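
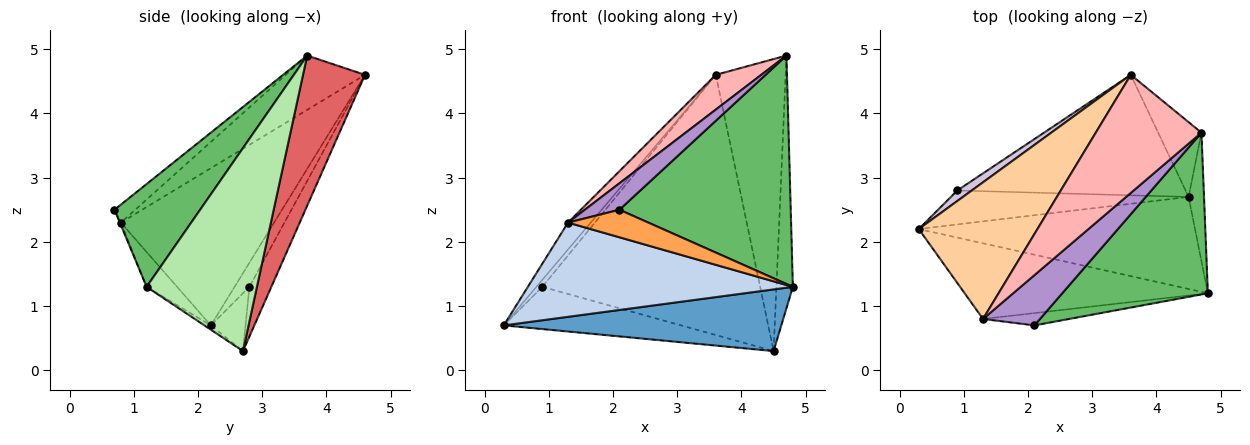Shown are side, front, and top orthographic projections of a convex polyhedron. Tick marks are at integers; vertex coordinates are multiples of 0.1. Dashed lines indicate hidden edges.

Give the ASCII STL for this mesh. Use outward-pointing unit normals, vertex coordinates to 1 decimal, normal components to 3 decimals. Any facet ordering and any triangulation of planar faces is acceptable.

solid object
 facet normal -0.013 -0.556 -0.831
  outer loop
   vertex 4.5 2.7 0.3
   vertex 4.8 1.2 1.3
   vertex 0.3 2.2 0.7
  endloop
 endfacet
 facet normal -0.089 -0.777 -0.624
  outer loop
   vertex 1.3 0.8 2.3
   vertex 0.3 2.2 0.7
   vertex 4.8 1.2 1.3
  endloop
 endfacet
 facet normal -0.012 -0.913 -0.408
  outer loop
   vertex 1.3 0.8 2.3
   vertex 4.8 1.2 1.3
   vertex 2.1 0.7 2.5
  endloop
 endfacet
 facet normal -0.793 0.118 0.598
  outer loop
   vertex 1.3 0.8 2.3
   vertex 3.6 4.6 4.6
   vertex 0.3 2.2 0.7
  endloop
 endfacet
 facet normal 0.378 -0.756 0.535
  outer loop
   vertex 4.7 3.7 4.9
   vertex 2.1 0.7 2.5
   vertex 4.8 1.2 1.3
  endloop
 endfacet
 facet normal 0.986 0.147 -0.075
  outer loop
   vertex 4.7 3.7 4.9
   vertex 4.8 1.2 1.3
   vertex 4.5 2.7 0.3
  endloop
 endfacet
 facet normal 0.652 0.734 -0.188
  outer loop
   vertex 4.7 3.7 4.9
   vertex 4.5 2.7 0.3
   vertex 3.6 4.6 4.6
  endloop
 endfacet
 facet normal -0.442 -0.253 0.861
  outer loop
   vertex 4.7 3.7 4.9
   vertex 3.6 4.6 4.6
   vertex 1.3 0.8 2.3
  endloop
 endfacet
 facet normal -0.269 -0.449 0.852
  outer loop
   vertex 4.7 3.7 4.9
   vertex 1.3 0.8 2.3
   vertex 2.1 0.7 2.5
  endloop
 endfacet
 facet normal -0.811 0.324 0.487
  outer loop
   vertex 0.9 2.8 1.3
   vertex 0.3 2.2 0.7
   vertex 3.6 4.6 4.6
  endloop
 endfacet
 facet normal -0.151 0.770 -0.620
  outer loop
   vertex 0.9 2.8 1.3
   vertex 4.5 2.7 0.3
   vertex 0.3 2.2 0.7
  endloop
 endfacet
 facet normal -0.091 0.904 -0.418
  outer loop
   vertex 0.9 2.8 1.3
   vertex 3.6 4.6 4.6
   vertex 4.5 2.7 0.3
  endloop
 endfacet
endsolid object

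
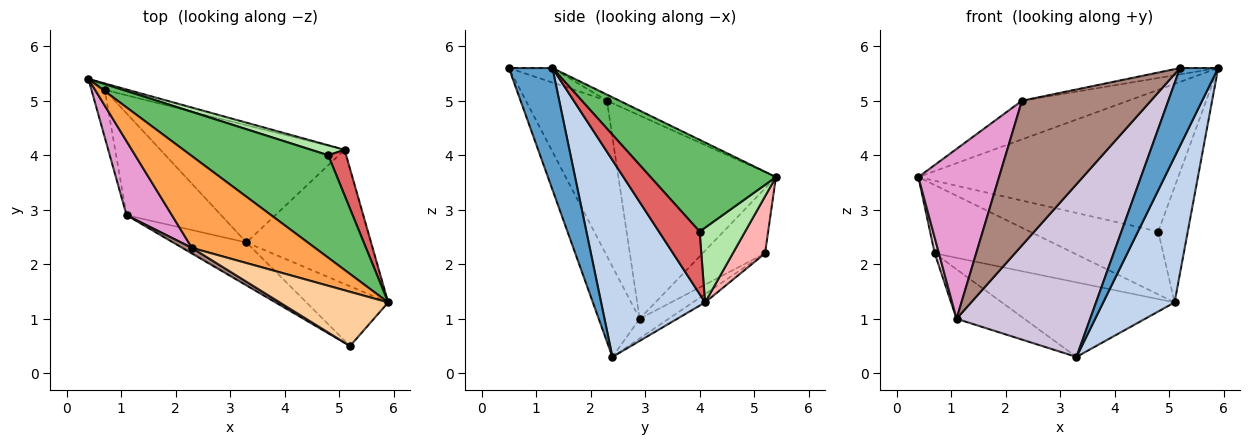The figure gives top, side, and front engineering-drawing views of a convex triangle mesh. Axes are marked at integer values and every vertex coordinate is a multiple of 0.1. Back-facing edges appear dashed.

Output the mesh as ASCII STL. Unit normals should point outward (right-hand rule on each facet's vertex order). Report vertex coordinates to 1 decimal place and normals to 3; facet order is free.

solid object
 facet normal 0.672 -0.588 -0.451
  outer loop
   vertex 3.3 2.4 0.3
   vertex 5.9 1.3 5.6
   vertex 5.2 0.5 5.6
  endloop
 endfacet
 facet normal 0.731 -0.502 -0.463
  outer loop
   vertex 5.1 4.1 1.3
   vertex 5.9 1.3 5.6
   vertex 3.3 2.4 0.3
  endloop
 endfacet
 facet normal -0.046 0.388 0.921
  outer loop
   vertex 2.3 2.3 5.0
   vertex 5.9 1.3 5.6
   vertex 0.4 5.4 3.6
  endloop
 endfacet
 facet normal -0.132 0.115 0.984
  outer loop
   vertex 2.3 2.3 5.0
   vertex 5.2 0.5 5.6
   vertex 5.9 1.3 5.6
  endloop
 endfacet
 facet normal 0.364 0.755 0.546
  outer loop
   vertex 4.8 4.0 2.6
   vertex 0.4 5.4 3.6
   vertex 5.9 1.3 5.6
  endloop
 endfacet
 facet normal 0.330 0.932 0.148
  outer loop
   vertex 4.8 4.0 2.6
   vertex 5.1 4.1 1.3
   vertex 0.4 5.4 3.6
  endloop
 endfacet
 facet normal 0.788 0.572 0.226
  outer loop
   vertex 4.8 4.0 2.6
   vertex 5.9 1.3 5.6
   vertex 5.1 4.1 1.3
  endloop
 endfacet
 facet normal 0.224 0.970 -0.091
  outer loop
   vertex 0.7 5.2 2.2
   vertex 0.4 5.4 3.6
   vertex 5.1 4.1 1.3
  endloop
 endfacet
 facet normal -0.038 0.536 -0.843
  outer loop
   vertex 0.7 5.2 2.2
   vertex 5.1 4.1 1.3
   vertex 3.3 2.4 0.3
  endloop
 endfacet
 facet normal -0.285 -0.930 -0.231
  outer loop
   vertex 1.1 2.9 1.0
   vertex 3.3 2.4 0.3
   vertex 5.2 0.5 5.6
  endloop
 endfacet
 facet normal -0.532 -0.846 0.033
  outer loop
   vertex 1.1 2.9 1.0
   vertex 5.2 0.5 5.6
   vertex 2.3 2.3 5.0
  endloop
 endfacet
 facet normal -0.184 0.429 -0.884
  outer loop
   vertex 1.1 2.9 1.0
   vertex 0.7 5.2 2.2
   vertex 3.3 2.4 0.3
  endloop
 endfacet
 facet normal -0.873 -0.447 0.195
  outer loop
   vertex 1.1 2.9 1.0
   vertex 2.3 2.3 5.0
   vertex 0.4 5.4 3.6
  endloop
 endfacet
 facet normal -0.978 -0.066 -0.200
  outer loop
   vertex 1.1 2.9 1.0
   vertex 0.4 5.4 3.6
   vertex 0.7 5.2 2.2
  endloop
 endfacet
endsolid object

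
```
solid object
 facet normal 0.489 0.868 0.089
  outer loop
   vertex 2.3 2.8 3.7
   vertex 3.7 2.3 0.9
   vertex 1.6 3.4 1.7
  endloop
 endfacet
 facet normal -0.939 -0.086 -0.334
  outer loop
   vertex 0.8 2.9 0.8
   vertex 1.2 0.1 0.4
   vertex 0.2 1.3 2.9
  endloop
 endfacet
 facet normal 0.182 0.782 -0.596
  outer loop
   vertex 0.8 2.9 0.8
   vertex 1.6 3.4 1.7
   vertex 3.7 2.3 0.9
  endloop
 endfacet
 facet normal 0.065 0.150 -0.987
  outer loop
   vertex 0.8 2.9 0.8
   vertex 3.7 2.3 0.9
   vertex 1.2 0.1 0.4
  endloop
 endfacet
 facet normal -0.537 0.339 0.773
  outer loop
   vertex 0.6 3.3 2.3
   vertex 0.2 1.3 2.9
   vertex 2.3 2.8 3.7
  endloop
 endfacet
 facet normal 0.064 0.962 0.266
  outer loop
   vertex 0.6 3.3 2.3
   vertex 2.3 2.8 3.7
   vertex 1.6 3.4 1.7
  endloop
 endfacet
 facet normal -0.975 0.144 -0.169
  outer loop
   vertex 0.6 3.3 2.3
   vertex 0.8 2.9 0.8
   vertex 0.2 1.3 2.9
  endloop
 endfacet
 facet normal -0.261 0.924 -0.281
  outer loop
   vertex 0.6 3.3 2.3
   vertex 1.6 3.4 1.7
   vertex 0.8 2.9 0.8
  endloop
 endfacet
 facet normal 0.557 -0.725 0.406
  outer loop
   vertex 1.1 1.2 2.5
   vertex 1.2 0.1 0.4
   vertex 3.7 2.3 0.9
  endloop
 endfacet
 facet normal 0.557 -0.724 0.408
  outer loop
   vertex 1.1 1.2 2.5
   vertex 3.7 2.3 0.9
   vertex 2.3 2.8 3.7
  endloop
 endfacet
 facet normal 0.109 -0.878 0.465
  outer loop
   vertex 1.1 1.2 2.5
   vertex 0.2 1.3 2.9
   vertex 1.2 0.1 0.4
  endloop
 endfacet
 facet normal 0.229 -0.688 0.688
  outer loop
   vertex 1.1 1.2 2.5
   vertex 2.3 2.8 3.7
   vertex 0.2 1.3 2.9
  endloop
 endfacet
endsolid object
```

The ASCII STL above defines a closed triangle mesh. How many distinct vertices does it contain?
8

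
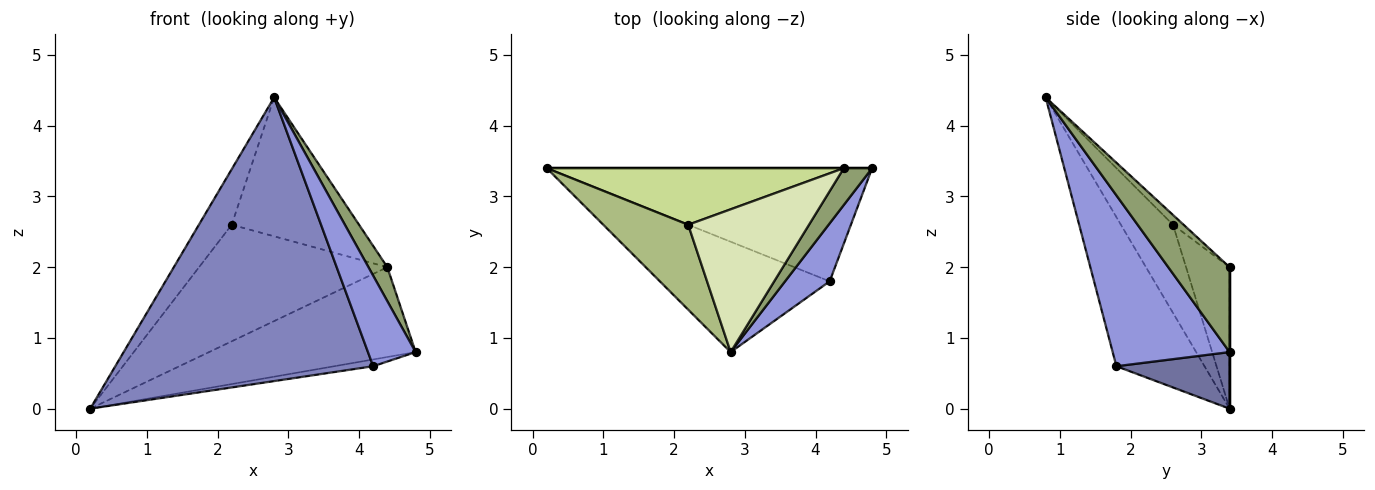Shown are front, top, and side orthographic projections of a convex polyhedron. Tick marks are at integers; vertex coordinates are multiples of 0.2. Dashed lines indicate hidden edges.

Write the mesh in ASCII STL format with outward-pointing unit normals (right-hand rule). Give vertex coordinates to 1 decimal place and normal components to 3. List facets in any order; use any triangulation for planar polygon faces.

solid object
 facet normal 0.171 0.059 -0.984
  outer loop
   vertex 4.2 1.8 0.6
   vertex 0.2 3.4 0.0
   vertex 4.8 3.4 0.8
  endloop
 endfacet
 facet normal -0.303 -0.888 -0.345
  outer loop
   vertex 4.2 1.8 0.6
   vertex 2.8 0.8 4.4
   vertex 0.2 3.4 0.0
  endloop
 endfacet
 facet normal 0.900 -0.367 0.235
  outer loop
   vertex 4.2 1.8 0.6
   vertex 4.8 3.4 0.8
   vertex 2.8 0.8 4.4
  endloop
 endfacet
 facet normal 0.000 1.000 0.000
  outer loop
   vertex 4.4 3.4 2.0
   vertex 4.8 3.4 0.8
   vertex 0.2 3.4 0.0
  endloop
 endfacet
 facet normal 0.911 -0.280 0.304
  outer loop
   vertex 4.4 3.4 2.0
   vertex 2.8 0.8 4.4
   vertex 4.8 3.4 0.8
  endloop
 endfacet
 facet normal -0.656 0.413 0.632
  outer loop
   vertex 2.2 2.6 2.6
   vertex 0.2 3.4 0.0
   vertex 2.8 0.8 4.4
  endloop
 endfacet
 facet normal -0.204 0.881 0.428
  outer loop
   vertex 2.2 2.6 2.6
   vertex 4.4 3.4 2.0
   vertex 0.2 3.4 0.0
  endloop
 endfacet
 facet normal -0.058 0.696 0.716
  outer loop
   vertex 2.2 2.6 2.6
   vertex 2.8 0.8 4.4
   vertex 4.4 3.4 2.0
  endloop
 endfacet
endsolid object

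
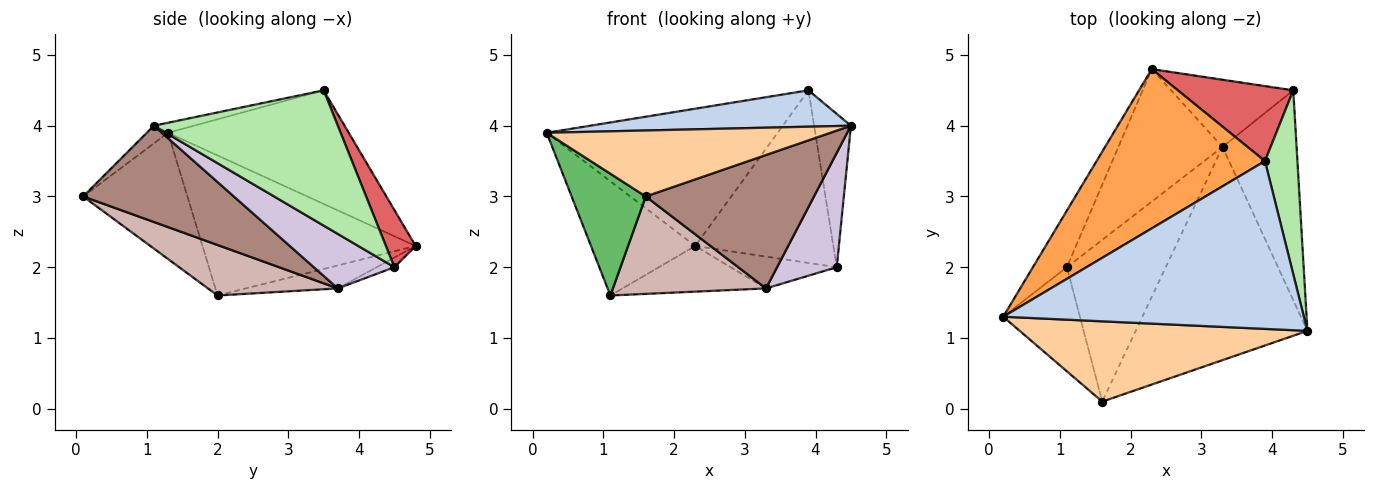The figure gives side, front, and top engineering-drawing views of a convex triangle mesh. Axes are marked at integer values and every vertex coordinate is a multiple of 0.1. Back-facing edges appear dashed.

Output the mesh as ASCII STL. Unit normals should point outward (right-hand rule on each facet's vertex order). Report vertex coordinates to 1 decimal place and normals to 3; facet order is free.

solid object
 facet normal -0.878 0.429 -0.213
  outer loop
   vertex 1.1 2.0 1.6
   vertex 0.2 1.3 3.9
   vertex 2.3 4.8 2.3
  endloop
 endfacet
 facet normal -0.033 -0.212 0.977
  outer loop
   vertex 3.9 3.5 4.5
   vertex 0.2 1.3 3.9
   vertex 4.5 1.1 4.0
  endloop
 endfacet
 facet normal -0.455 0.581 0.674
  outer loop
   vertex 3.9 3.5 4.5
   vertex 2.3 4.8 2.3
   vertex 0.2 1.3 3.9
  endloop
 endfacet
 facet normal -0.047 -0.634 0.772
  outer loop
   vertex 1.6 0.1 3.0
   vertex 4.5 1.1 4.0
   vertex 0.2 1.3 3.9
  endloop
 endfacet
 facet normal -0.730 -0.519 -0.444
  outer loop
   vertex 1.6 0.1 3.0
   vertex 0.2 1.3 3.9
   vertex 1.1 2.0 1.6
  endloop
 endfacet
 facet normal 0.955 0.191 0.229
  outer loop
   vertex 4.3 4.5 2.0
   vertex 3.9 3.5 4.5
   vertex 4.5 1.1 4.0
  endloop
 endfacet
 facet normal 0.194 0.900 0.391
  outer loop
   vertex 4.3 4.5 2.0
   vertex 2.3 4.8 2.3
   vertex 3.9 3.5 4.5
  endloop
 endfacet
 facet normal -0.204 0.319 -0.925
  outer loop
   vertex 3.3 3.7 1.7
   vertex 1.1 2.0 1.6
   vertex 2.3 4.8 2.3
  endloop
 endfacet
 facet normal -0.071 0.427 -0.901
  outer loop
   vertex 3.3 3.7 1.7
   vertex 2.3 4.8 2.3
   vertex 4.3 4.5 2.0
  endloop
 endfacet
 facet normal 0.543 -0.402 -0.737
  outer loop
   vertex 3.3 3.7 1.7
   vertex 4.3 4.5 2.0
   vertex 4.5 1.1 4.0
  endloop
 endfacet
 facet normal 0.429 -0.479 -0.766
  outer loop
   vertex 3.3 3.7 1.7
   vertex 4.5 1.1 4.0
   vertex 1.6 0.1 3.0
  endloop
 endfacet
 facet normal 0.401 -0.473 -0.785
  outer loop
   vertex 3.3 3.7 1.7
   vertex 1.6 0.1 3.0
   vertex 1.1 2.0 1.6
  endloop
 endfacet
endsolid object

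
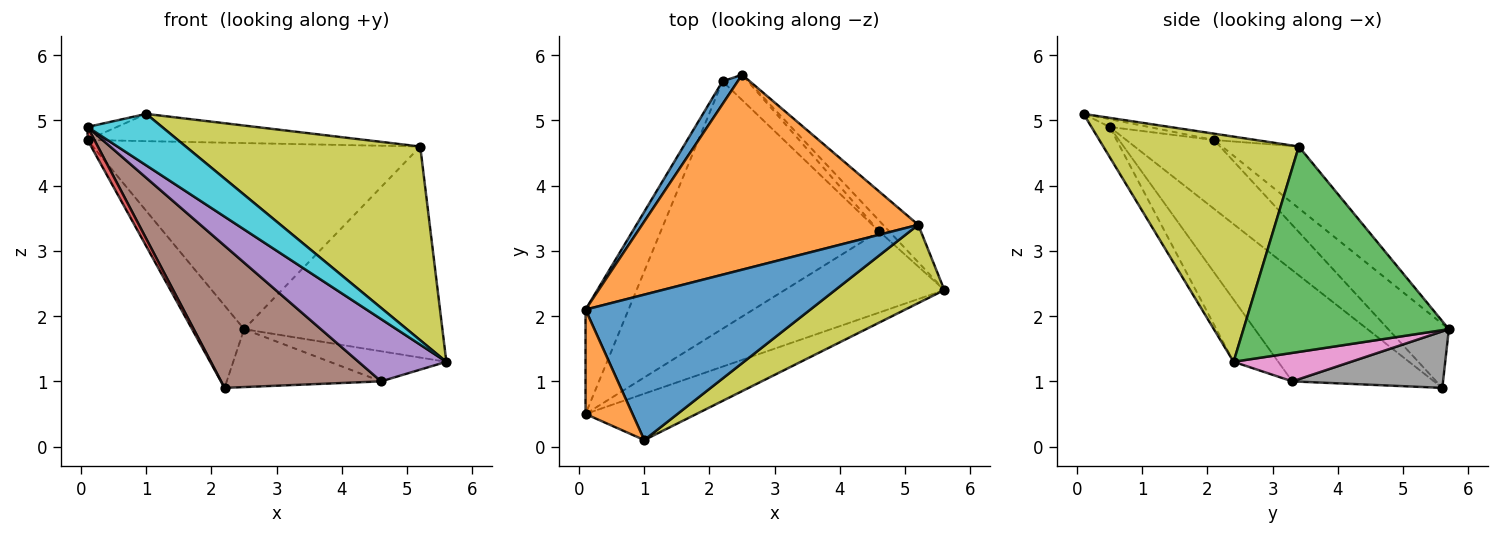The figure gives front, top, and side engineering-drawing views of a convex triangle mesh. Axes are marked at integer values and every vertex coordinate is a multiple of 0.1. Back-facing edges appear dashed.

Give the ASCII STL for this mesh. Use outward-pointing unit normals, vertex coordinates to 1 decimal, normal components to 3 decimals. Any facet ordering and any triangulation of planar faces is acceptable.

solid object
 facet normal -0.747 0.641 0.178
  outer loop
   vertex 2.2 5.6 0.9
   vertex 0.1 2.1 4.7
   vertex 2.5 5.7 1.8
  endloop
 endfacet
 facet normal -0.160 0.682 0.714
  outer loop
   vertex 5.2 3.4 4.6
   vertex 2.5 5.7 1.8
   vertex 0.1 2.1 4.7
  endloop
 endfacet
 facet normal 0.714 0.689 -0.122
  outer loop
   vertex 5.2 3.4 4.6
   vertex 5.6 2.4 1.3
   vertex 2.5 5.7 1.8
  endloop
 endfacet
 facet normal -0.846 -0.066 -0.529
  outer loop
   vertex 0.1 0.5 4.9
   vertex 0.1 2.1 4.7
   vertex 2.2 5.6 0.9
  endloop
 endfacet
 facet normal -0.296 -0.581 -0.758
  outer loop
   vertex 4.6 3.3 1.0
   vertex 5.6 2.4 1.3
   vertex 0.1 0.5 4.9
  endloop
 endfacet
 facet normal -0.404 -0.456 -0.793
  outer loop
   vertex 4.6 3.3 1.0
   vertex 0.1 0.5 4.9
   vertex 2.2 5.6 0.9
  endloop
 endfacet
 facet normal 0.688 0.683 -0.244
  outer loop
   vertex 4.6 3.3 1.0
   vertex 2.5 5.7 1.8
   vertex 5.6 2.4 1.3
  endloop
 endfacet
 facet normal 0.667 0.683 -0.298
  outer loop
   vertex 4.6 3.3 1.0
   vertex 2.2 5.6 0.9
   vertex 2.5 5.7 1.8
  endloop
 endfacet
 facet normal 0.612 -0.734 0.296
  outer loop
   vertex 1.0 0.1 5.1
   vertex 5.6 2.4 1.3
   vertex 5.2 3.4 4.6
  endloop
 endfacet
 facet normal -0.179 -0.731 -0.659
  outer loop
   vertex 1.0 0.1 5.1
   vertex 0.1 0.5 4.9
   vertex 5.6 2.4 1.3
  endloop
 endfacet
 facet normal -0.028 0.184 0.983
  outer loop
   vertex 1.0 0.1 5.1
   vertex 5.2 3.4 4.6
   vertex 0.1 2.1 4.7
  endloop
 endfacet
 facet normal -0.163 0.122 0.979
  outer loop
   vertex 1.0 0.1 5.1
   vertex 0.1 2.1 4.7
   vertex 0.1 0.5 4.9
  endloop
 endfacet
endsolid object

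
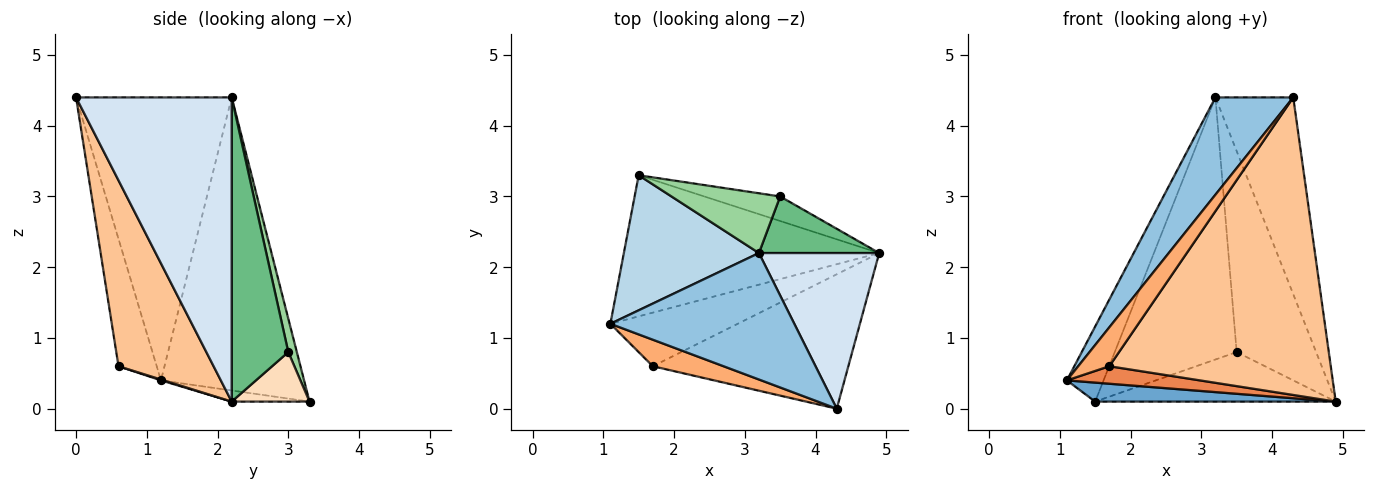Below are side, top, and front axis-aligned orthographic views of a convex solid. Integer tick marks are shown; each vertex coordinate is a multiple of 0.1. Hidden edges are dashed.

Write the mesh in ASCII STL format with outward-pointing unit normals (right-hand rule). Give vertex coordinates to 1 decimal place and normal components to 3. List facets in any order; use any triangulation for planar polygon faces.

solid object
 facet normal -0.043 -0.133 -0.990
  outer loop
   vertex 1.5 3.3 0.1
   vertex 4.9 2.2 0.1
   vertex 1.1 1.2 0.4
  endloop
 endfacet
 facet normal -0.773 -0.387 0.503
  outer loop
   vertex 3.2 2.2 4.4
   vertex 1.1 1.2 0.4
   vertex 4.3 0.0 4.4
  endloop
 endfacet
 facet normal -0.885 0.227 0.408
  outer loop
   vertex 3.2 2.2 4.4
   vertex 1.5 3.3 0.1
   vertex 1.1 1.2 0.4
  endloop
 endfacet
 facet normal 0.843 0.422 0.333
  outer loop
   vertex 3.2 2.2 4.4
   vertex 4.3 0.0 4.4
   vertex 4.9 2.2 0.1
  endloop
 endfacet
 facet normal 0.007 -0.310 -0.951
  outer loop
   vertex 1.7 0.6 0.6
   vertex 1.1 1.2 0.4
   vertex 4.9 2.2 0.1
  endloop
 endfacet
 facet normal -0.712 -0.580 0.396
  outer loop
   vertex 1.7 0.6 0.6
   vertex 4.3 0.0 4.4
   vertex 1.1 1.2 0.4
  endloop
 endfacet
 facet normal 0.364 -0.849 -0.383
  outer loop
   vertex 1.7 0.6 0.6
   vertex 4.9 2.2 0.1
   vertex 4.3 0.0 4.4
  endloop
 endfacet
 facet normal 0.278 0.861 -0.427
  outer loop
   vertex 3.5 3.0 0.8
   vertex 4.9 2.2 0.1
   vertex 1.5 3.3 0.1
  endloop
 endfacet
 facet normal 0.565 0.794 0.224
  outer loop
   vertex 3.5 3.0 0.8
   vertex 3.2 2.2 4.4
   vertex 4.9 2.2 0.1
  endloop
 endfacet
 facet normal 0.068 0.973 0.222
  outer loop
   vertex 3.5 3.0 0.8
   vertex 1.5 3.3 0.1
   vertex 3.2 2.2 4.4
  endloop
 endfacet
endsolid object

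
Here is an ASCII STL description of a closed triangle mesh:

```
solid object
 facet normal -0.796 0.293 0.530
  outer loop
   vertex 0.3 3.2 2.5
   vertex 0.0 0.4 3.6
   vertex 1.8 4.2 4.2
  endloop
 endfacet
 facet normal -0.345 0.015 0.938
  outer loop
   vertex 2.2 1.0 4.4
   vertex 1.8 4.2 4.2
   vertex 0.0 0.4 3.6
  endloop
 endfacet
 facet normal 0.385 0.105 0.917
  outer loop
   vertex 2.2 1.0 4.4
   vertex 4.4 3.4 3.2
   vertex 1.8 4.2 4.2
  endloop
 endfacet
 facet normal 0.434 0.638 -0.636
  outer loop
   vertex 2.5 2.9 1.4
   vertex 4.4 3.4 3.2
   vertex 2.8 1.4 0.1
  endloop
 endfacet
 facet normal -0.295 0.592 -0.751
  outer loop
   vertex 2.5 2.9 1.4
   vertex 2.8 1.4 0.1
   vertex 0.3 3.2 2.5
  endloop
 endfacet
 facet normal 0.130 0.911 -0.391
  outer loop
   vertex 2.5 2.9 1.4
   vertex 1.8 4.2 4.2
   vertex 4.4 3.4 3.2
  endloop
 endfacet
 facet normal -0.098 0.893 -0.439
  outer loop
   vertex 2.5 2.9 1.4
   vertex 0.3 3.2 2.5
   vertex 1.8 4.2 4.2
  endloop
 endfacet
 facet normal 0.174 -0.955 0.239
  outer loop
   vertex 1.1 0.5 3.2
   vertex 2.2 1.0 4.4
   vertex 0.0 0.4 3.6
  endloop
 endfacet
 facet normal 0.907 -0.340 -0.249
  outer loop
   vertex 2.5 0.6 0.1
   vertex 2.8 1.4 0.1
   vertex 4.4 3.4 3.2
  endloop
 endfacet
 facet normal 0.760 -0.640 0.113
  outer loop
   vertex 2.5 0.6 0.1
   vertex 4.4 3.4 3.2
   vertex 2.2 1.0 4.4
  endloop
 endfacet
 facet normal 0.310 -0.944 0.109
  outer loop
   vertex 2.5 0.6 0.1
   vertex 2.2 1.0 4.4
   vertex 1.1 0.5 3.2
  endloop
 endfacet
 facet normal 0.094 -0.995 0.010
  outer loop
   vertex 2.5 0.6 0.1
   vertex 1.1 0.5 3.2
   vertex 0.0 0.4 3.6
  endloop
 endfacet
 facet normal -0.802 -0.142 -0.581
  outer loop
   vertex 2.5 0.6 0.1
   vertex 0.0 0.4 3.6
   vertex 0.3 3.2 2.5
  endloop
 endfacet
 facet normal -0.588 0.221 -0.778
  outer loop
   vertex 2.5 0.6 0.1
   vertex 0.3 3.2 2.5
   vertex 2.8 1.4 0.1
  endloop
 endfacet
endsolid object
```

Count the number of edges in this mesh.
21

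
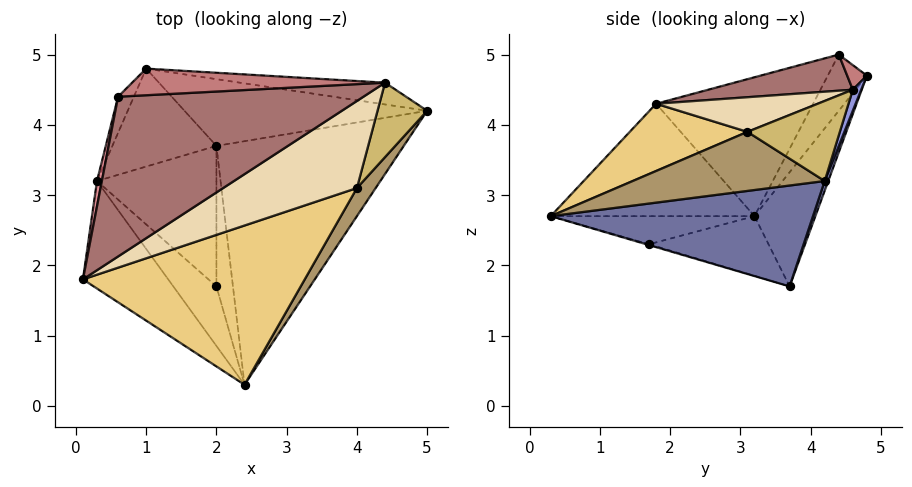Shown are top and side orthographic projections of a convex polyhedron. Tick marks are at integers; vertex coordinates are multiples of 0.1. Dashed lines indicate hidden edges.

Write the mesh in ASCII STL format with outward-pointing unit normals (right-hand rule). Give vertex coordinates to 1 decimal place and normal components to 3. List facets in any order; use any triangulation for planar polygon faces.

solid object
 facet normal 0.465 -0.199 -0.863
  outer loop
   vertex 2.0 3.7 1.7
   vertex 5.0 4.2 3.2
   vertex 2.4 0.3 2.7
  endloop
 endfacet
 facet normal 0.013 0.940 -0.340
  outer loop
   vertex 1.0 4.8 4.7
   vertex 5.0 4.2 3.2
   vertex 2.0 3.7 1.7
  endloop
 endfacet
 facet normal 0.040 0.960 -0.277
  outer loop
   vertex 4.4 4.6 4.5
   vertex 5.0 4.2 3.2
   vertex 1.0 4.8 4.7
  endloop
 endfacet
 facet normal -0.048 -0.287 -0.957
  outer loop
   vertex 2.0 1.7 2.3
   vertex 2.0 3.7 1.7
   vertex 2.4 0.3 2.7
  endloop
 endfacet
 facet normal -0.481 0.759 -0.439
  outer loop
   vertex 0.3 3.2 2.7
   vertex 1.0 4.8 4.7
   vertex 2.0 3.7 1.7
  endloop
 endfacet
 facet normal -0.432 -0.259 -0.864
  outer loop
   vertex 0.3 3.2 2.7
   vertex 2.0 3.7 1.7
   vertex 2.0 1.7 2.3
  endloop
 endfacet
 facet normal -0.690 -0.500 -0.524
  outer loop
   vertex 0.3 3.2 2.7
   vertex 2.4 0.3 2.7
   vertex 0.1 1.8 4.3
  endloop
 endfacet
 facet normal -0.508 -0.368 -0.779
  outer loop
   vertex 0.3 3.2 2.7
   vertex 2.0 1.7 2.3
   vertex 2.4 0.3 2.7
  endloop
 endfacet
 facet normal 0.790 -0.559 0.251
  outer loop
   vertex 4.0 3.1 3.9
   vertex 2.4 0.3 2.7
   vertex 5.0 4.2 3.2
  endloop
 endfacet
 facet normal 0.779 -0.401 0.483
  outer loop
   vertex 4.0 3.1 3.9
   vertex 5.0 4.2 3.2
   vertex 4.4 4.6 4.5
  endloop
 endfacet
 facet normal 0.251 -0.499 0.829
  outer loop
   vertex 4.0 3.1 3.9
   vertex 0.1 1.8 4.3
   vertex 2.4 0.3 2.7
  endloop
 endfacet
 facet normal 0.228 -0.413 0.881
  outer loop
   vertex 4.0 3.1 3.9
   vertex 4.4 4.6 4.5
   vertex 0.1 1.8 4.3
  endloop
 endfacet
 facet normal 0.140 -0.282 0.949
  outer loop
   vertex 0.6 4.4 5.0
   vertex 0.1 1.8 4.3
   vertex 4.4 4.6 4.5
  endloop
 endfacet
 facet normal 0.081 0.545 0.835
  outer loop
   vertex 0.6 4.4 5.0
   vertex 4.4 4.6 4.5
   vertex 1.0 4.8 4.7
  endloop
 endfacet
 facet normal -0.983 0.180 0.034
  outer loop
   vertex 0.6 4.4 5.0
   vertex 0.3 3.2 2.7
   vertex 0.1 1.8 4.3
  endloop
 endfacet
 facet normal -0.767 0.605 -0.216
  outer loop
   vertex 0.6 4.4 5.0
   vertex 1.0 4.8 4.7
   vertex 0.3 3.2 2.7
  endloop
 endfacet
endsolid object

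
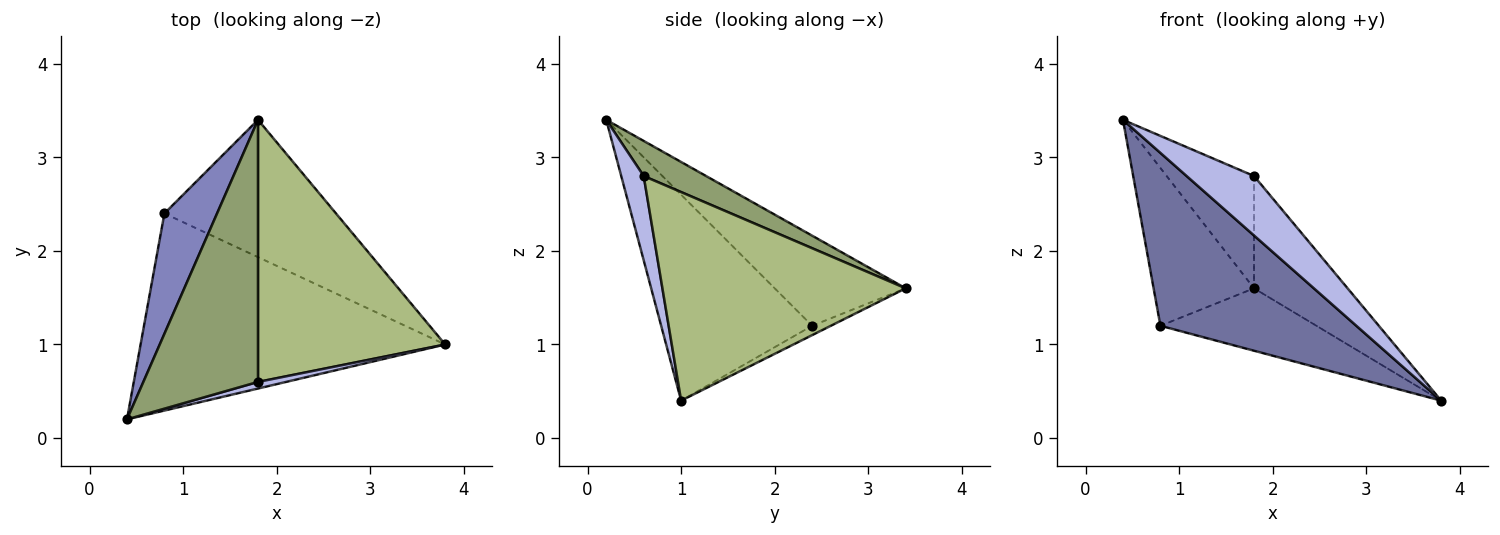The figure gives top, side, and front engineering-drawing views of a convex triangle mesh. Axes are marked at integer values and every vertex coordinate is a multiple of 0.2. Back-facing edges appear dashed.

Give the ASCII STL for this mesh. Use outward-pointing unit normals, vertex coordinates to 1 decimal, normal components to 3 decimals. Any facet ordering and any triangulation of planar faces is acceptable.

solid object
 facet normal -0.453 -0.588 -0.670
  outer loop
   vertex 0.8 2.4 1.2
   vertex 3.8 1.0 0.4
   vertex 0.4 0.2 3.4
  endloop
 endfacet
 facet normal -0.720 0.552 0.421
  outer loop
   vertex 0.8 2.4 1.2
   vertex 0.4 0.2 3.4
   vertex 1.8 3.4 1.6
  endloop
 endfacet
 facet normal -0.050 0.413 -0.909
  outer loop
   vertex 0.8 2.4 1.2
   vertex 1.8 3.4 1.6
   vertex 3.8 1.0 0.4
  endloop
 endfacet
 facet normal 0.314 -0.943 0.105
  outer loop
   vertex 1.8 0.6 2.8
   vertex 0.4 0.2 3.4
   vertex 3.8 1.0 0.4
  endloop
 endfacet
 facet normal 0.271 0.379 0.885
  outer loop
   vertex 1.8 0.6 2.8
   vertex 1.8 3.4 1.6
   vertex 0.4 0.2 3.4
  endloop
 endfacet
 facet normal 0.716 0.275 0.642
  outer loop
   vertex 1.8 0.6 2.8
   vertex 3.8 1.0 0.4
   vertex 1.8 3.4 1.6
  endloop
 endfacet
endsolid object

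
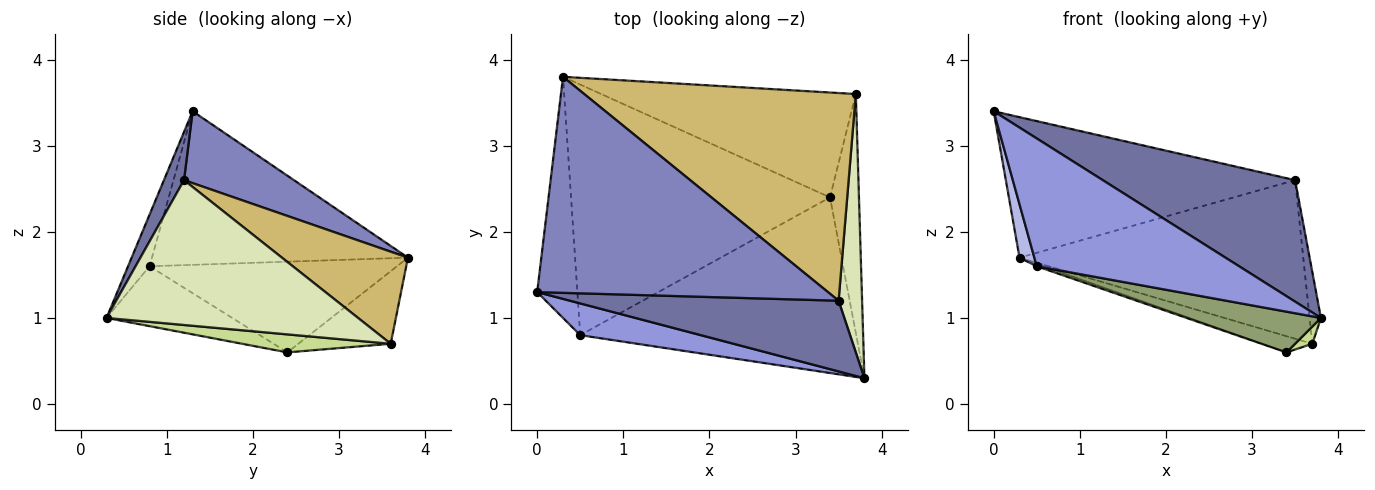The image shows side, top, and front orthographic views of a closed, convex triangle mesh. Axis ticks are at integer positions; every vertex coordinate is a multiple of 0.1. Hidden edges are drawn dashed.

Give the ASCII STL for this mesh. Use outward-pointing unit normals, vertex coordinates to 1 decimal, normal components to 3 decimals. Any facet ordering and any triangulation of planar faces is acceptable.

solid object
 facet normal 0.090 -0.861 0.501
  outer loop
   vertex 3.5 1.2 2.6
   vertex 0.0 1.3 3.4
   vertex 3.8 0.3 1.0
  endloop
 endfacet
 facet normal 0.203 0.534 0.821
  outer loop
   vertex 3.5 1.2 2.6
   vertex 0.3 3.8 1.7
   vertex 0.0 1.3 3.4
  endloop
 endfacet
 facet normal -0.103 -0.965 0.240
  outer loop
   vertex 0.5 0.8 1.6
   vertex 3.8 0.3 1.0
   vertex 0.0 1.3 3.4
  endloop
 endfacet
 facet normal -0.966 -0.056 -0.253
  outer loop
   vertex 0.5 0.8 1.6
   vertex 0.0 1.3 3.4
   vertex 0.3 3.8 1.7
  endloop
 endfacet
 facet normal -0.207 -0.221 -0.953
  outer loop
   vertex 0.5 0.8 1.6
   vertex 3.4 2.4 0.6
   vertex 3.8 0.3 1.0
  endloop
 endfacet
 facet normal -0.331 0.009 -0.944
  outer loop
   vertex 0.5 0.8 1.6
   vertex 0.3 3.8 1.7
   vertex 3.4 2.4 0.6
  endloop
 endfacet
 facet normal 0.527 -0.061 -0.848
  outer loop
   vertex 3.7 3.6 0.7
   vertex 3.8 0.3 1.0
   vertex 3.4 2.4 0.6
  endloop
 endfacet
 facet normal 0.986 0.044 0.160
  outer loop
   vertex 3.7 3.6 0.7
   vertex 3.5 1.2 2.6
   vertex 3.8 0.3 1.0
  endloop
 endfacet
 facet normal -0.271 0.147 -0.951
  outer loop
   vertex 3.7 3.6 0.7
   vertex 3.4 2.4 0.6
   vertex 0.3 3.8 1.7
  endloop
 endfacet
 facet normal 0.260 0.586 0.767
  outer loop
   vertex 3.7 3.6 0.7
   vertex 0.3 3.8 1.7
   vertex 3.5 1.2 2.6
  endloop
 endfacet
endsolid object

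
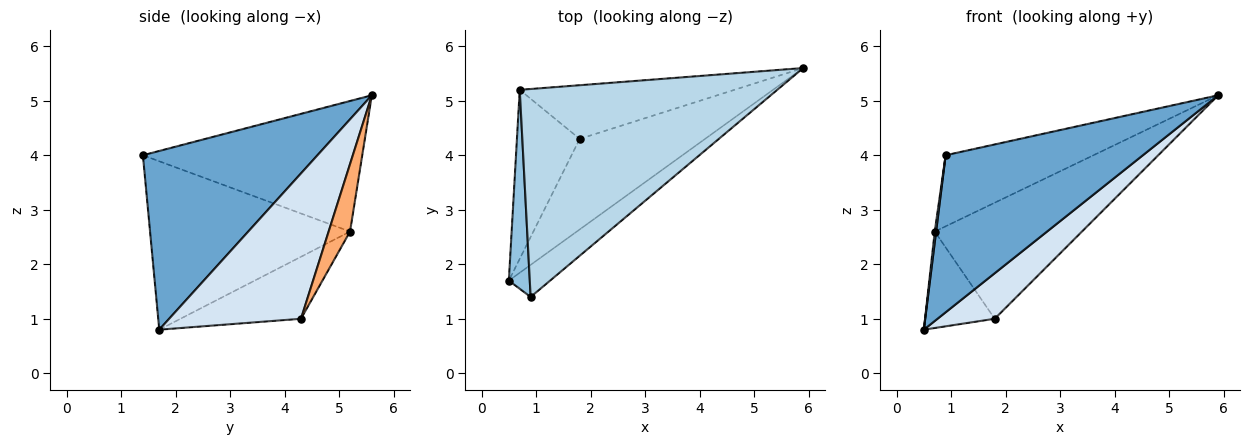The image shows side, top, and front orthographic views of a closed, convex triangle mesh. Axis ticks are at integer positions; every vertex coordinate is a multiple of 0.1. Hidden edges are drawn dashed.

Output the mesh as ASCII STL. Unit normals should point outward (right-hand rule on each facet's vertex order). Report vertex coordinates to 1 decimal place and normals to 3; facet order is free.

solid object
 facet normal 0.655 -0.740 -0.151
  outer loop
   vertex 0.9 1.4 4.0
   vertex 0.5 1.7 0.8
   vertex 5.9 5.6 5.1
  endloop
 endfacet
 facet normal -0.992 -0.007 0.123
  outer loop
   vertex 0.7 5.2 2.6
   vertex 0.5 1.7 0.8
   vertex 0.9 1.4 4.0
  endloop
 endfacet
 facet normal -0.433 0.292 0.853
  outer loop
   vertex 0.7 5.2 2.6
   vertex 0.9 1.4 4.0
   vertex 5.9 5.6 5.1
  endloop
 endfacet
 facet normal 0.719 -0.312 -0.621
  outer loop
   vertex 1.8 4.3 1.0
   vertex 5.9 5.6 5.1
   vertex 0.5 1.7 0.8
  endloop
 endfacet
 facet normal -0.651 0.376 -0.659
  outer loop
   vertex 1.8 4.3 1.0
   vertex 0.5 1.7 0.8
   vertex 0.7 5.2 2.6
  endloop
 endfacet
 facet normal 0.131 0.900 -0.416
  outer loop
   vertex 1.8 4.3 1.0
   vertex 0.7 5.2 2.6
   vertex 5.9 5.6 5.1
  endloop
 endfacet
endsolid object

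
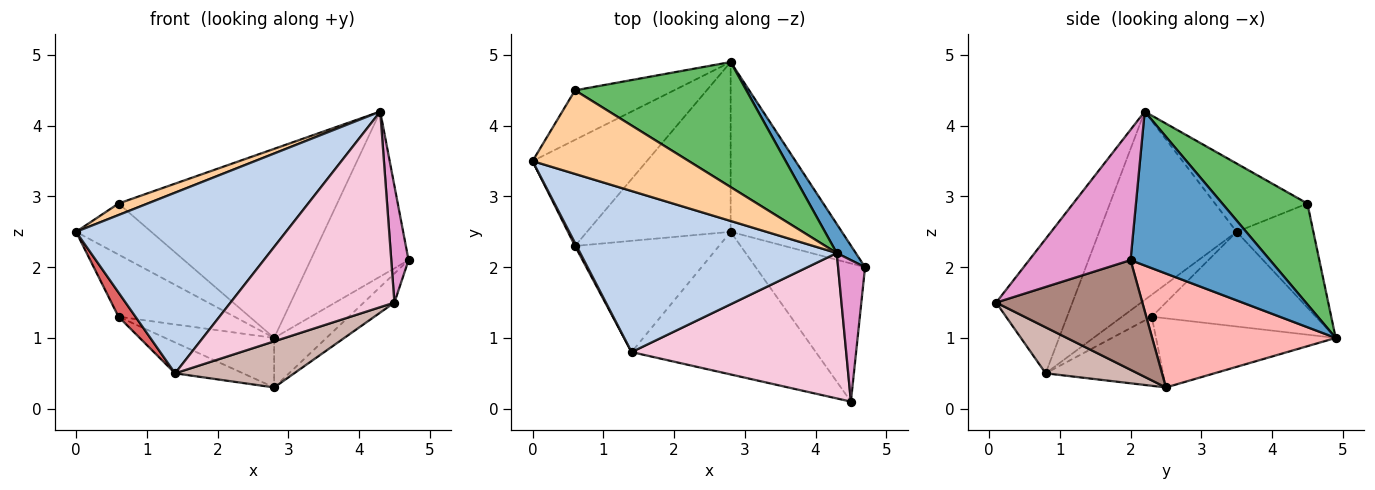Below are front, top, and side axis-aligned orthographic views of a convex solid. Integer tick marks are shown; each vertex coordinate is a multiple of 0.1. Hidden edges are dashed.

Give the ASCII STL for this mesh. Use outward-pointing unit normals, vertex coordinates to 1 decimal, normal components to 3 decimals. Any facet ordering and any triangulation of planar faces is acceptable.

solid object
 facet normal 0.814 0.572 0.101
  outer loop
   vertex 4.3 2.2 4.2
   vertex 4.7 2.0 2.1
   vertex 2.8 4.9 1.0
  endloop
 endfacet
 facet normal -0.439 -0.671 0.598
  outer loop
   vertex 1.4 0.8 0.5
   vertex 4.3 2.2 4.2
   vertex 0.0 3.5 2.5
  endloop
 endfacet
 facet normal -0.591 0.579 -0.562
  outer loop
   vertex 0.6 4.5 2.9
   vertex 2.8 4.9 1.0
   vertex 0.0 3.5 2.5
  endloop
 endfacet
 facet normal -0.397 -0.125 0.909
  outer loop
   vertex 0.6 4.5 2.9
   vertex 0.0 3.5 2.5
   vertex 4.3 2.2 4.2
  endloop
 endfacet
 facet normal 0.309 0.793 0.525
  outer loop
   vertex 0.6 4.5 2.9
   vertex 4.3 2.2 4.2
   vertex 2.8 4.9 1.0
  endloop
 endfacet
 facet normal -0.582 0.411 -0.702
  outer loop
   vertex 0.6 2.3 1.3
   vertex 0.0 3.5 2.5
   vertex 2.8 4.9 1.0
  endloop
 endfacet
 facet normal -0.867 -0.495 0.062
  outer loop
   vertex 0.6 2.3 1.3
   vertex 1.4 0.8 0.5
   vertex 0.0 3.5 2.5
  endloop
 endfacet
 facet normal 0.701 0.200 -0.685
  outer loop
   vertex 2.8 2.5 0.3
   vertex 2.8 4.9 1.0
   vertex 4.7 2.0 2.1
  endloop
 endfacet
 facet normal -0.419 0.254 -0.872
  outer loop
   vertex 2.8 2.5 0.3
   vertex 0.6 2.3 1.3
   vertex 2.8 4.9 1.0
  endloop
 endfacet
 facet normal -0.420 0.243 -0.875
  outer loop
   vertex 2.8 2.5 0.3
   vertex 1.4 0.8 0.5
   vertex 0.6 2.3 1.3
  endloop
 endfacet
 facet normal 0.700 0.147 -0.698
  outer loop
   vertex 4.5 0.1 1.5
   vertex 2.8 2.5 0.3
   vertex 4.7 2.0 2.1
  endloop
 endfacet
 facet normal 0.231 -0.299 -0.926
  outer loop
   vertex 4.5 0.1 1.5
   vertex 1.4 0.8 0.5
   vertex 2.8 2.5 0.3
  endloop
 endfacet
 facet normal 0.966 -0.165 0.200
  outer loop
   vertex 4.5 0.1 1.5
   vertex 4.7 2.0 2.1
   vertex 4.3 2.2 4.2
  endloop
 endfacet
 facet normal -0.350 -0.752 0.559
  outer loop
   vertex 4.5 0.1 1.5
   vertex 4.3 2.2 4.2
   vertex 1.4 0.8 0.5
  endloop
 endfacet
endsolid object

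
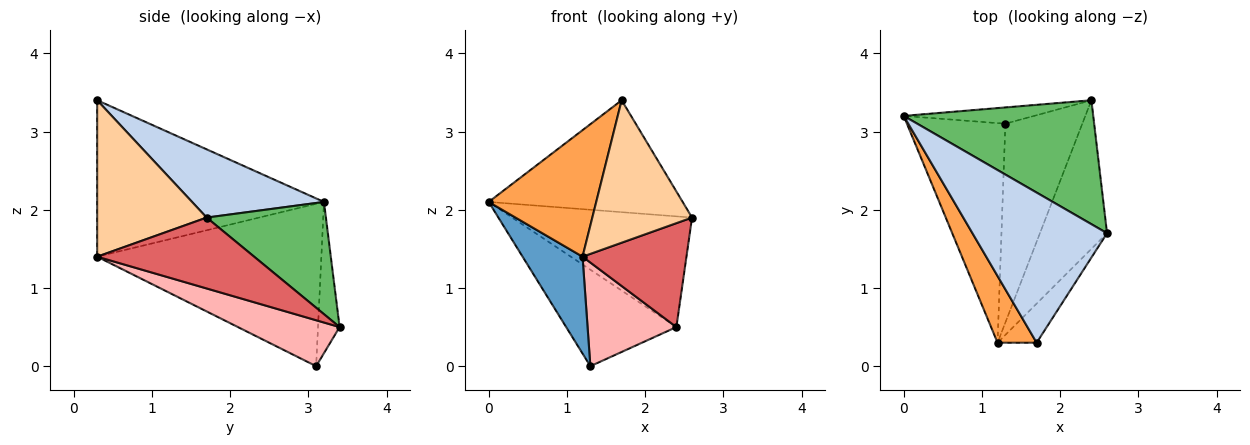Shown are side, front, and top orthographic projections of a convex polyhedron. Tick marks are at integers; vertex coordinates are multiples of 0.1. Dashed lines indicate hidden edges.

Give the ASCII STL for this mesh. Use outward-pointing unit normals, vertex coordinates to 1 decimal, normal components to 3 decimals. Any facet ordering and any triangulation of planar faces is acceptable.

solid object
 facet normal -0.834 -0.223 -0.505
  outer loop
   vertex 1.3 3.1 0.0
   vertex 1.2 0.3 1.4
   vertex 0.0 3.2 2.1
  endloop
 endfacet
 facet normal 0.377 0.554 0.743
  outer loop
   vertex 1.7 0.3 3.4
   vertex 2.6 1.7 1.9
   vertex 0.0 3.2 2.1
  endloop
 endfacet
 facet normal -0.881 -0.418 0.220
  outer loop
   vertex 1.7 0.3 3.4
   vertex 0.0 3.2 2.1
   vertex 1.2 0.3 1.4
  endloop
 endfacet
 facet normal 0.727 -0.662 -0.182
  outer loop
   vertex 1.7 0.3 3.4
   vertex 1.2 0.3 1.4
   vertex 2.6 1.7 1.9
  endloop
 endfacet
 facet normal 0.404 0.609 0.682
  outer loop
   vertex 2.4 3.4 0.5
   vertex 0.0 3.2 2.1
   vertex 2.6 1.7 1.9
  endloop
 endfacet
 facet normal -0.190 0.968 -0.164
  outer loop
   vertex 2.4 3.4 0.5
   vertex 1.3 3.1 0.0
   vertex 0.0 3.2 2.1
  endloop
 endfacet
 facet normal 0.655 -0.433 -0.620
  outer loop
   vertex 2.4 3.4 0.5
   vertex 2.6 1.7 1.9
   vertex 1.2 0.3 1.4
  endloop
 endfacet
 facet normal 0.468 -0.409 -0.784
  outer loop
   vertex 2.4 3.4 0.5
   vertex 1.2 0.3 1.4
   vertex 1.3 3.1 0.0
  endloop
 endfacet
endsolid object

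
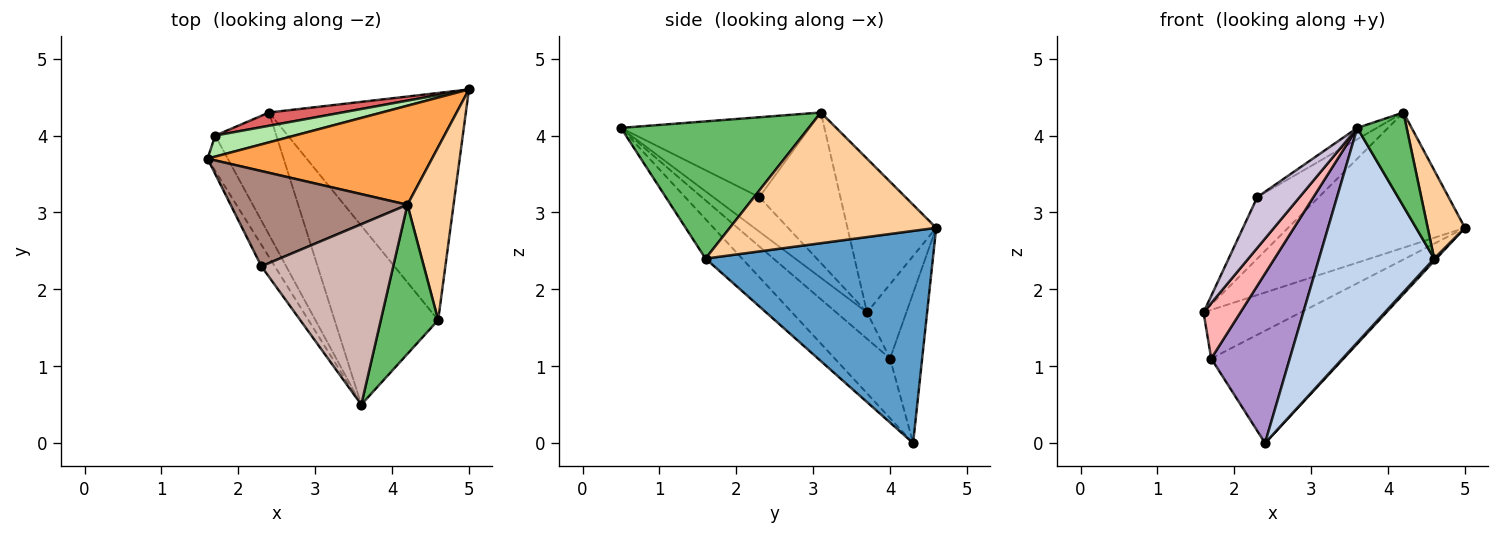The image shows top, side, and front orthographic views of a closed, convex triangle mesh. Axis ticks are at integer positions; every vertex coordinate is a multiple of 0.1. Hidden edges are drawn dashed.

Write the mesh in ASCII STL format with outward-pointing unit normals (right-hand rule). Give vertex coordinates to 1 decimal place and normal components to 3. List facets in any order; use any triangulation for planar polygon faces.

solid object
 facet normal 0.733 -0.007 -0.680
  outer loop
   vertex 4.6 1.6 2.4
   vertex 2.4 4.3 0.0
   vertex 5.0 4.6 2.8
  endloop
 endfacet
 facet normal -0.237 -0.746 -0.622
  outer loop
   vertex 4.6 1.6 2.4
   vertex 3.6 0.5 4.1
   vertex 2.4 4.3 0.0
  endloop
 endfacet
 facet normal -0.375 0.748 0.548
  outer loop
   vertex 4.2 3.1 4.3
   vertex 5.0 4.6 2.8
   vertex 1.6 3.7 1.7
  endloop
 endfacet
 facet normal 0.930 -0.168 0.328
  outer loop
   vertex 4.2 3.1 4.3
   vertex 4.6 1.6 2.4
   vertex 5.0 4.6 2.8
  endloop
 endfacet
 facet normal 0.897 -0.236 0.375
  outer loop
   vertex 4.2 3.1 4.3
   vertex 3.6 0.5 4.1
   vertex 4.6 1.6 2.4
  endloop
 endfacet
 facet normal -0.348 0.860 0.372
  outer loop
   vertex 1.7 4.0 1.1
   vertex 1.6 3.7 1.7
   vertex 5.0 4.6 2.8
  endloop
 endfacet
 facet normal -0.234 0.965 0.114
  outer loop
   vertex 1.7 4.0 1.1
   vertex 5.0 4.6 2.8
   vertex 2.4 4.3 0.0
  endloop
 endfacet
 facet normal -0.575 -0.690 -0.441
  outer loop
   vertex 1.7 4.0 1.1
   vertex 3.6 0.5 4.1
   vertex 1.6 3.7 1.7
  endloop
 endfacet
 facet normal -0.496 -0.704 -0.508
  outer loop
   vertex 1.7 4.0 1.1
   vertex 2.4 4.3 0.0
   vertex 3.6 0.5 4.1
  endloop
 endfacet
 facet normal -0.709 -0.650 -0.276
  outer loop
   vertex 2.3 2.3 3.2
   vertex 1.6 3.7 1.7
   vertex 3.6 0.5 4.1
  endloop
 endfacet
 facet normal -0.582 0.441 0.683
  outer loop
   vertex 2.3 2.3 3.2
   vertex 4.2 3.1 4.3
   vertex 1.6 3.7 1.7
  endloop
 endfacet
 facet normal -0.517 0.054 0.854
  outer loop
   vertex 2.3 2.3 3.2
   vertex 3.6 0.5 4.1
   vertex 4.2 3.1 4.3
  endloop
 endfacet
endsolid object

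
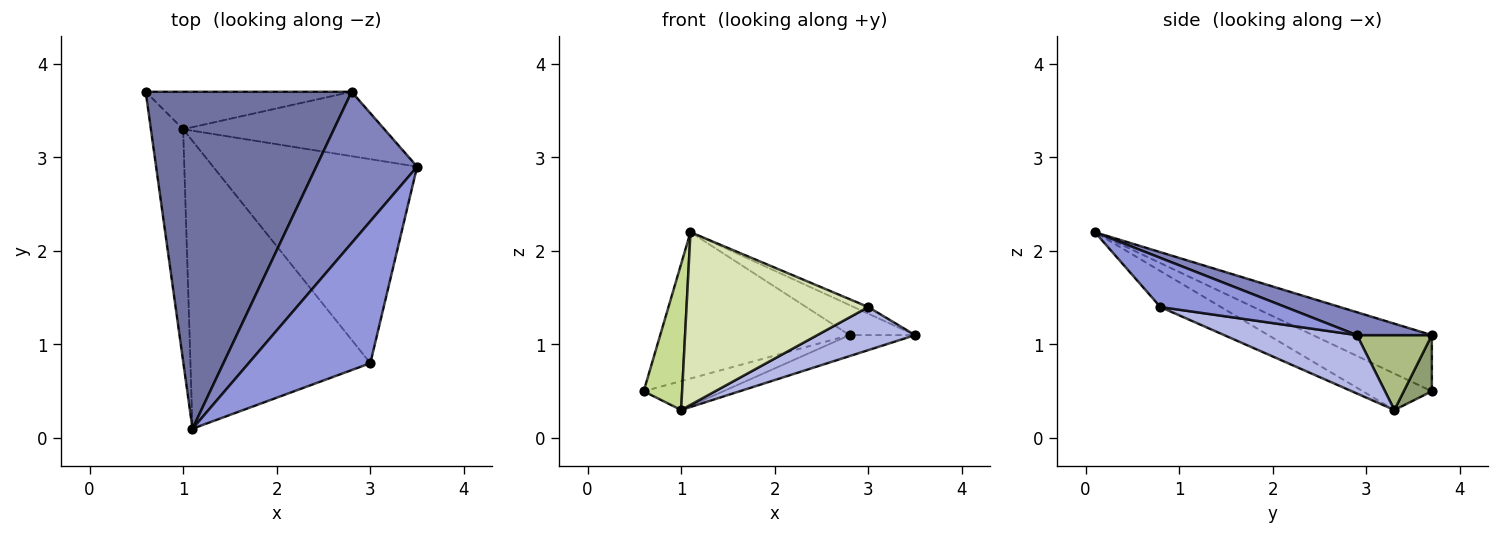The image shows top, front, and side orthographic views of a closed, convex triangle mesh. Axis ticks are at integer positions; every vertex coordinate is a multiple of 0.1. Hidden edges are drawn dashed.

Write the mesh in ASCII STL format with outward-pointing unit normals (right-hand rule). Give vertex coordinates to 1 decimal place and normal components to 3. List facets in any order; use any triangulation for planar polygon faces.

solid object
 facet normal -0.243 0.386 0.890
  outer loop
   vertex 2.8 3.7 1.1
   vertex 0.6 3.7 0.5
   vertex 1.1 0.1 2.2
  endloop
 endfacet
 facet normal 0.217 0.190 0.957
  outer loop
   vertex 2.8 3.7 1.1
   vertex 1.1 0.1 2.2
   vertex 3.5 2.9 1.1
  endloop
 endfacet
 facet normal 0.374 0.043 0.926
  outer loop
   vertex 3.0 0.8 1.4
   vertex 3.5 2.9 1.1
   vertex 1.1 0.1 2.2
  endloop
 endfacet
 facet normal 0.270 -0.199 -0.942
  outer loop
   vertex 1.0 3.3 0.3
   vertex 3.5 2.9 1.1
   vertex 3.0 0.8 1.4
  endloop
 endfacet
 facet normal 0.211 0.598 -0.773
  outer loop
   vertex 1.0 3.3 0.3
   vertex 0.6 3.7 0.5
   vertex 2.8 3.7 1.1
  endloop
 endfacet
 facet normal 0.334 0.292 -0.896
  outer loop
   vertex 1.0 3.3 0.3
   vertex 2.8 3.7 1.1
   vertex 3.5 2.9 1.1
  endloop
 endfacet
 facet normal -0.691 -0.385 -0.612
  outer loop
   vertex 1.0 3.3 0.3
   vertex 1.1 0.1 2.2
   vertex 0.6 3.7 0.5
  endloop
 endfacet
 facet normal -0.169 -0.507 -0.845
  outer loop
   vertex 1.0 3.3 0.3
   vertex 3.0 0.8 1.4
   vertex 1.1 0.1 2.2
  endloop
 endfacet
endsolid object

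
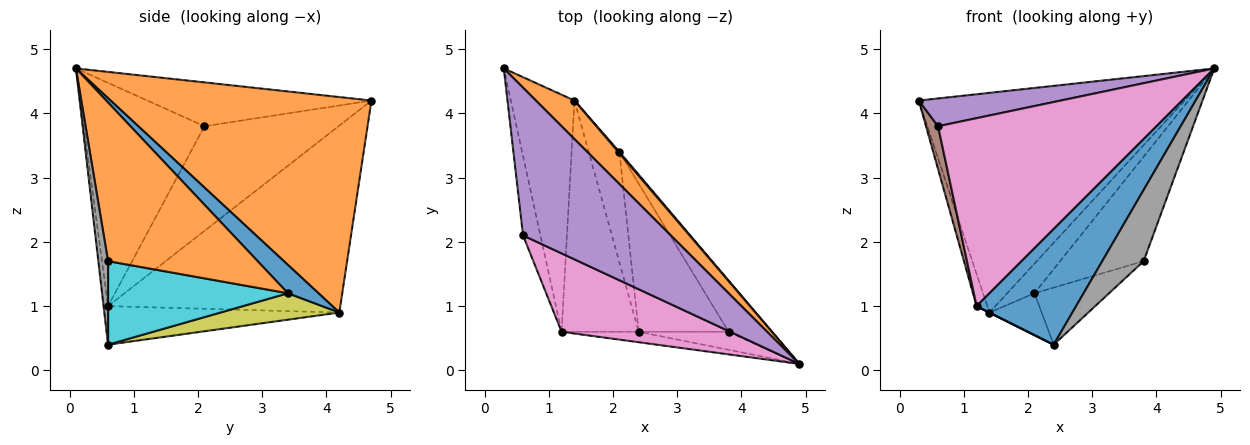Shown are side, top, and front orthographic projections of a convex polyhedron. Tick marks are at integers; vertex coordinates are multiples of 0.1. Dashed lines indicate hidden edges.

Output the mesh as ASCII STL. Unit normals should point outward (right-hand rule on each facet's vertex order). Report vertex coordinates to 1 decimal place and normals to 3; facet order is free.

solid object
 facet normal -0.045 -0.995 -0.090
  outer loop
   vertex 1.2 0.6 1.0
   vertex 2.4 0.6 0.4
   vertex 4.9 0.1 4.7
  endloop
 endfacet
 facet normal 0.695 0.708 0.124
  outer loop
   vertex 1.4 4.2 0.9
   vertex 0.3 4.7 4.2
   vertex 4.9 0.1 4.7
  endloop
 endfacet
 facet normal -0.946 0.044 -0.322
  outer loop
   vertex 1.4 4.2 0.9
   vertex 1.2 0.6 1.0
   vertex 0.3 4.7 4.2
  endloop
 endfacet
 facet normal -0.447 0.000 -0.894
  outer loop
   vertex 1.4 4.2 0.9
   vertex 2.4 0.6 0.4
   vertex 1.2 0.6 1.0
  endloop
 endfacet
 facet normal -0.280 -0.177 0.943
  outer loop
   vertex 0.6 2.1 3.8
   vertex 4.9 0.1 4.7
   vertex 0.3 4.7 4.2
  endloop
 endfacet
 facet normal -0.983 -0.088 -0.163
  outer loop
   vertex 0.6 2.1 3.8
   vertex 0.3 4.7 4.2
   vertex 1.2 0.6 1.0
  endloop
 endfacet
 facet normal -0.454 -0.822 0.343
  outer loop
   vertex 0.6 2.1 3.8
   vertex 1.2 0.6 1.0
   vertex 4.9 0.1 4.7
  endloop
 endfacet
 facet normal 0.222 -0.945 -0.239
  outer loop
   vertex 3.8 0.6 1.7
   vertex 4.9 0.1 4.7
   vertex 2.4 0.6 0.4
  endloop
 endfacet
 facet normal 0.627 0.275 -0.729
  outer loop
   vertex 2.1 3.4 1.2
   vertex 2.4 0.6 0.4
   vertex 1.4 4.2 0.9
  endloop
 endfacet
 facet normal 0.655 0.272 -0.705
  outer loop
   vertex 2.1 3.4 1.2
   vertex 3.8 0.6 1.7
   vertex 2.4 0.6 0.4
  endloop
 endfacet
 facet normal 0.747 0.664 0.029
  outer loop
   vertex 2.1 3.4 1.2
   vertex 1.4 4.2 0.9
   vertex 4.9 0.1 4.7
  endloop
 endfacet
 facet normal 0.849 0.474 -0.232
  outer loop
   vertex 2.1 3.4 1.2
   vertex 4.9 0.1 4.7
   vertex 3.8 0.6 1.7
  endloop
 endfacet
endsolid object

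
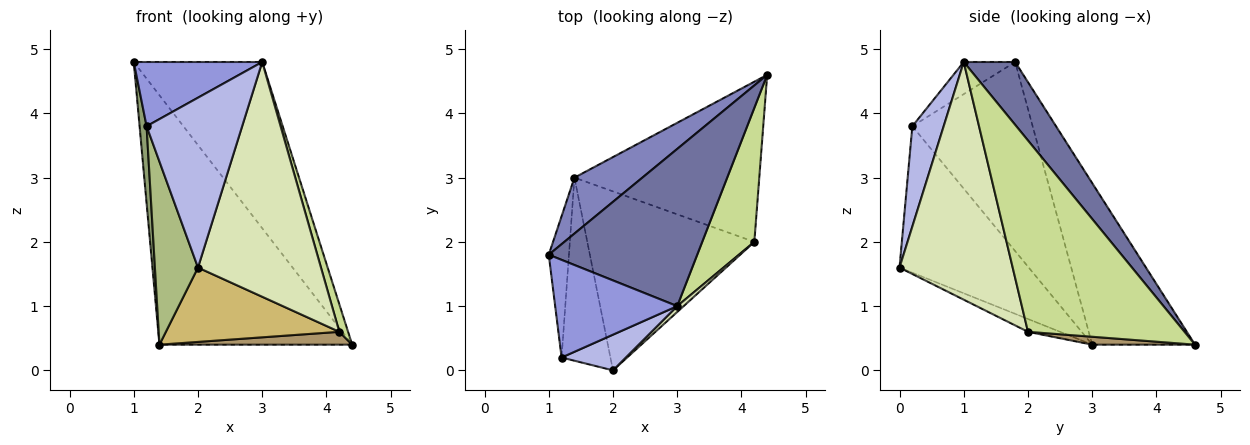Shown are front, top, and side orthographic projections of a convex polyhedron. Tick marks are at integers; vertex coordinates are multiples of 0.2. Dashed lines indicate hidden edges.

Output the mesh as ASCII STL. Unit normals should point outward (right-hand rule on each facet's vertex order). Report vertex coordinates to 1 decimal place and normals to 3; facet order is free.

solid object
 facet normal 0.279 0.698 0.660
  outer loop
   vertex 3.0 1.0 4.8
   vertex 4.4 4.6 0.4
   vertex 1.0 1.8 4.8
  endloop
 endfacet
 facet normal -0.462 0.866 0.194
  outer loop
   vertex 1.4 3.0 0.4
   vertex 1.0 1.8 4.8
   vertex 4.4 4.6 0.4
  endloop
 endfacet
 facet normal -0.215 -0.537 0.816
  outer loop
   vertex 1.2 0.2 3.8
   vertex 3.0 1.0 4.8
   vertex 1.0 1.8 4.8
  endloop
 endfacet
 facet normal 0.305 -0.932 0.196
  outer loop
   vertex 1.2 0.2 3.8
   vertex 2.0 0.0 1.6
   vertex 3.0 1.0 4.8
  endloop
 endfacet
 facet normal -0.993 -0.058 -0.106
  outer loop
   vertex 1.2 0.2 3.8
   vertex 1.0 1.8 4.8
   vertex 1.4 3.0 0.4
  endloop
 endfacet
 facet normal -0.905 -0.302 -0.302
  outer loop
   vertex 1.2 0.2 3.8
   vertex 1.4 3.0 0.4
   vertex 2.0 0.0 1.6
  endloop
 endfacet
 facet normal 0.963 -0.054 0.262
  outer loop
   vertex 4.2 2.0 0.6
   vertex 4.4 4.6 0.4
   vertex 3.0 1.0 4.8
  endloop
 endfacet
 facet normal 0.677 -0.736 0.018
  outer loop
   vertex 4.2 2.0 0.6
   vertex 3.0 1.0 4.8
   vertex 2.0 0.0 1.6
  endloop
 endfacet
 facet normal 0.043 -0.080 -0.996
  outer loop
   vertex 4.2 2.0 0.6
   vertex 1.4 3.0 0.4
   vertex 4.4 4.6 0.4
  endloop
 endfacet
 facet normal -0.071 -0.383 -0.921
  outer loop
   vertex 4.2 2.0 0.6
   vertex 2.0 0.0 1.6
   vertex 1.4 3.0 0.4
  endloop
 endfacet
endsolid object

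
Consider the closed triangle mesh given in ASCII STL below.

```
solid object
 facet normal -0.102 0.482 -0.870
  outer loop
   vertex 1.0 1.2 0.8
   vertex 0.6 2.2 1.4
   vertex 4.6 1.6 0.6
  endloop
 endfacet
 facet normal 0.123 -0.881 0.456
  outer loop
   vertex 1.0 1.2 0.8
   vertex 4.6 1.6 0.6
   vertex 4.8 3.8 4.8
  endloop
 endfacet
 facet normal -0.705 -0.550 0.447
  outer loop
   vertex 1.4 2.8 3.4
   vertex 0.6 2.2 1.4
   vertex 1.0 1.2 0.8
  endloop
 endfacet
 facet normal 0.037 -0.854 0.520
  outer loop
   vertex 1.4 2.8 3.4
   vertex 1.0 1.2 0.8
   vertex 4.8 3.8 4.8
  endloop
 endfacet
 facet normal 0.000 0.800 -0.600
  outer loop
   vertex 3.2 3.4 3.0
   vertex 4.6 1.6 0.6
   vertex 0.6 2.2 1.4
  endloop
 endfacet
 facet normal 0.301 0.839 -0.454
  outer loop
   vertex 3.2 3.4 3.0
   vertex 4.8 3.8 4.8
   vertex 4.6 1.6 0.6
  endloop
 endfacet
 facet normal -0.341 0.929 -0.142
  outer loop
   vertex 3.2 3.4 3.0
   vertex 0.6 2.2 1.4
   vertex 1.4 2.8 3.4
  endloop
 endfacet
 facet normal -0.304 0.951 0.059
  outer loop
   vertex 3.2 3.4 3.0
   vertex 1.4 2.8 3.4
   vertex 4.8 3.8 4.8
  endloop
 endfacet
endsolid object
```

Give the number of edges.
12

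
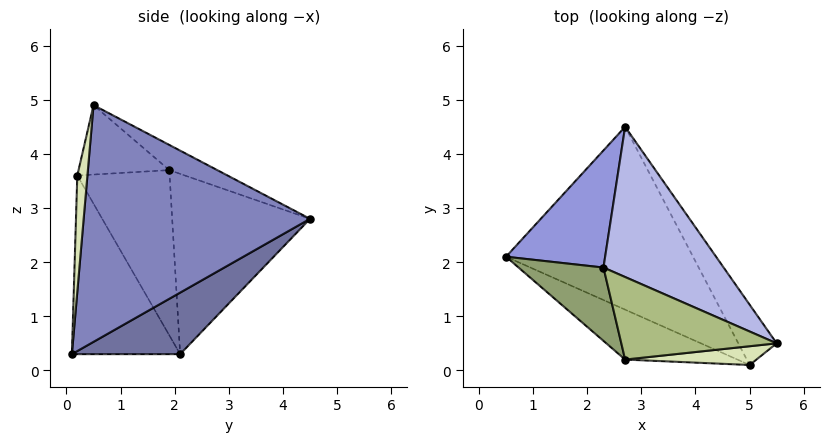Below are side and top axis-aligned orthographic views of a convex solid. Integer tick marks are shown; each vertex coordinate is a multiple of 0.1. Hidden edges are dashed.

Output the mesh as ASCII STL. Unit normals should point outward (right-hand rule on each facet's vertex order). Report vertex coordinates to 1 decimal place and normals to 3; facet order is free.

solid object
 facet normal 0.256 0.575 -0.777
  outer loop
   vertex 5.0 0.1 0.3
   vertex 0.5 2.1 0.3
   vertex 2.7 4.5 2.8
  endloop
 endfacet
 facet normal 0.844 0.519 -0.137
  outer loop
   vertex 5.0 0.1 0.3
   vertex 2.7 4.5 2.8
   vertex 5.5 0.5 4.9
  endloop
 endfacet
 facet normal -0.839 0.289 0.461
  outer loop
   vertex 2.3 1.9 3.7
   vertex 2.7 4.5 2.8
   vertex 0.5 2.1 0.3
  endloop
 endfacet
 facet normal -0.192 0.347 0.918
  outer loop
   vertex 2.3 1.9 3.7
   vertex 5.5 0.5 4.9
   vertex 2.7 4.5 2.8
  endloop
 endfacet
 facet normal -0.866 -0.230 0.445
  outer loop
   vertex 2.7 0.2 3.6
   vertex 2.3 1.9 3.7
   vertex 0.5 2.1 0.3
  endloop
 endfacet
 facet normal -0.403 -0.148 0.903
  outer loop
   vertex 2.7 0.2 3.6
   vertex 5.5 0.5 4.9
   vertex 2.3 1.9 3.7
  endloop
 endfacet
 facet normal -0.394 -0.885 -0.247
  outer loop
   vertex 2.7 0.2 3.6
   vertex 0.5 2.1 0.3
   vertex 5.0 0.1 0.3
  endloop
 endfacet
 facet normal 0.070 -0.994 0.079
  outer loop
   vertex 2.7 0.2 3.6
   vertex 5.0 0.1 0.3
   vertex 5.5 0.5 4.9
  endloop
 endfacet
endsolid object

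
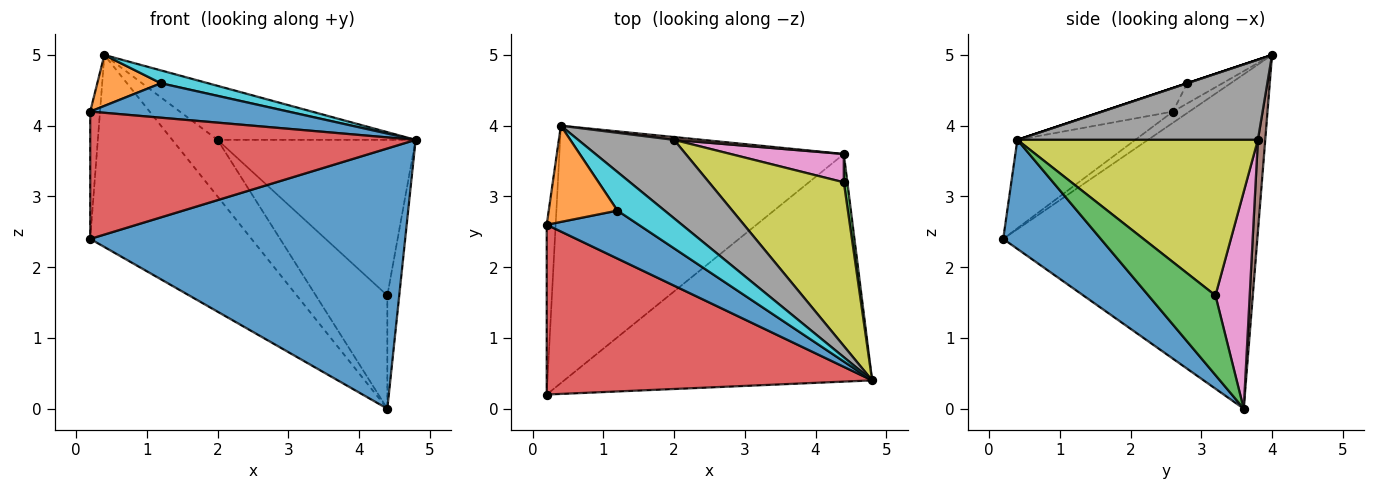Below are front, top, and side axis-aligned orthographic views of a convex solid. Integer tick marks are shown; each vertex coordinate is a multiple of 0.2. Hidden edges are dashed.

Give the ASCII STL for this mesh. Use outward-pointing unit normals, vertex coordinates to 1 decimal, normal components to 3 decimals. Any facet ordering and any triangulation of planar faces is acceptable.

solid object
 facet normal 0.227 -0.733 -0.641
  outer loop
   vertex 4.4 3.6 0.0
   vertex 4.8 0.4 3.8
   vertex 0.2 0.2 2.4
  endloop
 endfacet
 facet normal -0.686 0.435 -0.583
  outer loop
   vertex 4.4 3.6 0.0
   vertex 0.2 0.2 2.4
   vertex 0.4 4.0 5.0
  endloop
 endfacet
 facet normal 0.984 0.175 0.044
  outer loop
   vertex 4.4 3.2 1.6
   vertex 4.8 0.4 3.8
   vertex 4.4 3.6 0.0
  endloop
 endfacet
 facet normal -0.212 -0.586 0.782
  outer loop
   vertex 0.2 2.6 4.2
   vertex 0.2 0.2 2.4
   vertex 4.8 0.4 3.8
  endloop
 endfacet
 facet normal -0.707 0.424 -0.566
  outer loop
   vertex 0.2 2.6 4.2
   vertex 0.4 4.0 5.0
   vertex 0.2 0.2 2.4
  endloop
 endfacet
 facet normal 0.160 0.986 0.049
  outer loop
   vertex 2.0 3.8 3.8
   vertex 4.4 3.6 0.0
   vertex 0.4 4.0 5.0
  endloop
 endfacet
 facet normal 0.422 0.880 0.220
  outer loop
   vertex 2.0 3.8 3.8
   vertex 4.4 3.2 1.6
   vertex 4.4 3.6 0.0
  endloop
 endfacet
 facet normal 0.567 0.467 0.678
  outer loop
   vertex 2.0 3.8 3.8
   vertex 0.4 4.0 5.0
   vertex 4.8 0.4 3.8
  endloop
 endfacet
 facet normal 0.642 0.528 0.556
  outer loop
   vertex 2.0 3.8 3.8
   vertex 4.8 0.4 3.8
   vertex 4.4 3.2 1.6
  endloop
 endfacet
 facet normal 0.000 -0.316 0.949
  outer loop
   vertex 1.2 2.8 4.6
   vertex 4.8 0.4 3.8
   vertex 0.4 4.0 5.0
  endloop
 endfacet
 facet normal -0.204 -0.571 0.795
  outer loop
   vertex 1.2 2.8 4.6
   vertex 0.2 2.6 4.2
   vertex 4.8 0.4 3.8
  endloop
 endfacet
 facet normal -0.252 -0.453 0.855
  outer loop
   vertex 1.2 2.8 4.6
   vertex 0.4 4.0 5.0
   vertex 0.2 2.6 4.2
  endloop
 endfacet
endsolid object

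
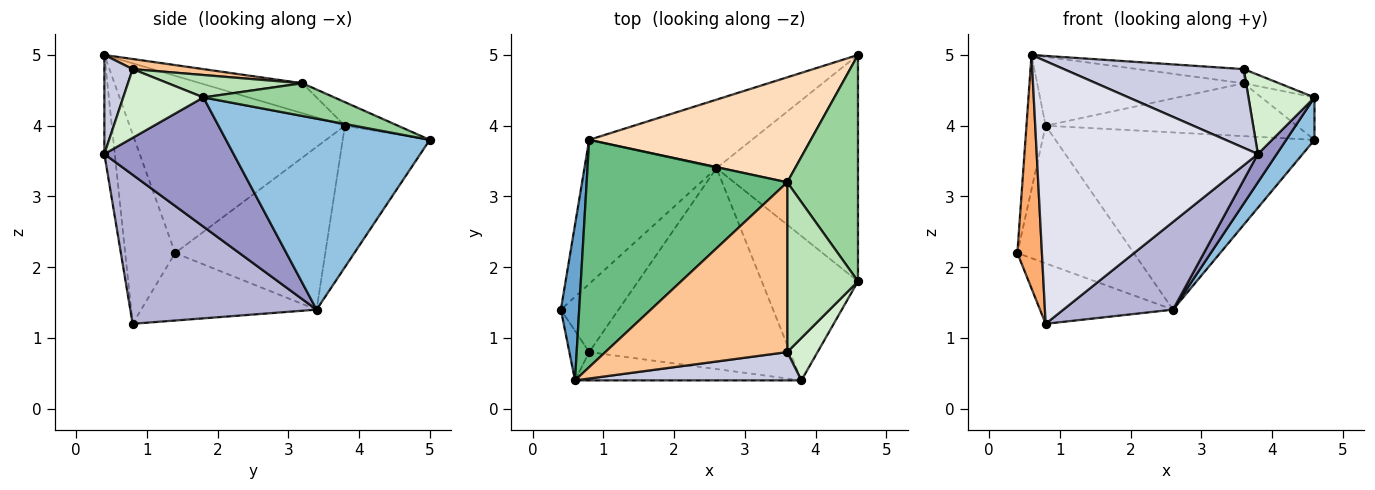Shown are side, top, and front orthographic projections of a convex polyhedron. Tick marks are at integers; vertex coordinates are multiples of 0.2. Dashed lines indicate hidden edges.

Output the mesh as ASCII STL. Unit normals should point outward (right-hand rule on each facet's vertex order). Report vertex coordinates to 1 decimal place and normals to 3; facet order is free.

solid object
 facet normal -0.991 0.088 0.102
  outer loop
   vertex 0.8 3.8 4.0
   vertex 0.4 1.4 2.2
   vertex 0.6 0.4 5.0
  endloop
 endfacet
 facet normal 0.799 -0.111 -0.592
  outer loop
   vertex 2.6 3.4 1.4
   vertex 4.6 5.0 3.8
   vertex 4.6 1.8 4.4
  endloop
 endfacet
 facet normal -0.665 0.516 -0.540
  outer loop
   vertex 2.6 3.4 1.4
   vertex 0.4 1.4 2.2
   vertex 0.8 3.8 4.0
  endloop
 endfacet
 facet normal -0.299 0.890 -0.344
  outer loop
   vertex 2.6 3.4 1.4
   vertex 0.8 3.8 4.0
   vertex 4.6 5.0 3.8
  endloop
 endfacet
 facet normal -0.659 0.499 -0.563
  outer loop
   vertex 0.8 0.8 1.2
   vertex 0.4 1.4 2.2
   vertex 2.6 3.4 1.4
  endloop
 endfacet
 facet normal -0.893 -0.440 -0.093
  outer loop
   vertex 0.8 0.8 1.2
   vertex 0.6 0.4 5.0
   vertex 0.4 1.4 2.2
  endloop
 endfacet
 facet normal 0.055 0.083 0.995
  outer loop
   vertex 3.6 3.2 4.6
   vertex 0.6 0.4 5.0
   vertex 3.6 0.8 4.8
  endloop
 endfacet
 facet normal -0.095 0.448 0.889
  outer loop
   vertex 3.6 3.2 4.6
   vertex 4.6 5.0 3.8
   vertex 0.8 3.8 4.0
  endloop
 endfacet
 facet normal -0.142 0.287 0.947
  outer loop
   vertex 3.6 3.2 4.6
   vertex 0.8 3.8 4.0
   vertex 0.6 0.4 5.0
  endloop
 endfacet
 facet normal 0.414 0.168 0.895
  outer loop
   vertex 3.6 3.2 4.6
   vertex 4.6 1.8 4.4
   vertex 4.6 5.0 3.8
  endloop
 endfacet
 facet normal 0.301 0.079 0.950
  outer loop
   vertex 3.6 3.2 4.6
   vertex 3.6 0.8 4.8
   vertex 4.6 1.8 4.4
  endloop
 endfacet
 facet normal 0.731 -0.602 0.322
  outer loop
   vertex 3.8 0.4 3.6
   vertex 4.6 1.8 4.4
   vertex 3.6 0.8 4.8
  endloop
 endfacet
 facet normal 0.797 -0.116 -0.593
  outer loop
   vertex 3.8 0.4 3.6
   vertex 2.6 3.4 1.4
   vertex 4.6 1.8 4.4
  endloop
 endfacet
 facet normal 0.562 -0.331 -0.758
  outer loop
   vertex 3.8 0.4 3.6
   vertex 0.8 0.8 1.2
   vertex 2.6 3.4 1.4
  endloop
 endfacet
 facet normal 0.146 -0.931 0.335
  outer loop
   vertex 3.8 0.4 3.6
   vertex 3.6 0.8 4.8
   vertex 0.6 0.4 5.0
  endloop
 endfacet
 facet normal -0.047 -0.993 -0.107
  outer loop
   vertex 3.8 0.4 3.6
   vertex 0.6 0.4 5.0
   vertex 0.8 0.8 1.2
  endloop
 endfacet
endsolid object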